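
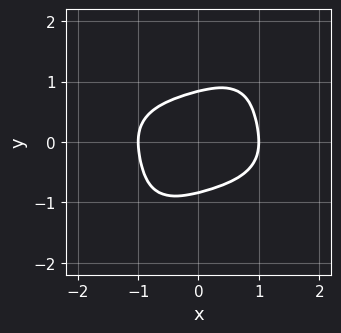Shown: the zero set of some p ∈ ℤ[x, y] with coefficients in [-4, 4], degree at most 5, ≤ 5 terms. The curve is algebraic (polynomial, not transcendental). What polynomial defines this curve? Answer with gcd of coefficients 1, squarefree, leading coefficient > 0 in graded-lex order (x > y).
x^4 + 2*x^2*y^2 - 2*x*y^3 + 2*y^4 - 1

First, the degree is 4 — no degree-3 curve has this shape.
Next, checking where it meets the axes: among the integer gridlines, it crosses the x-axis at x ∈ {-1, 1}.
Finally, putting this together gives p.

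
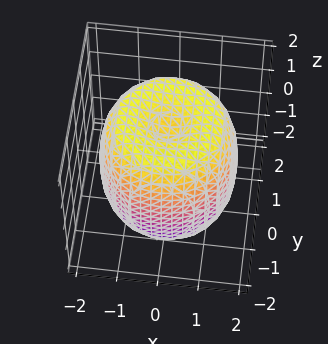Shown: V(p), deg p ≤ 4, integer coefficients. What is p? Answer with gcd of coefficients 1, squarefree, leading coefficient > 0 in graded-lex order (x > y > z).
x^4 + 2*x^2*y^2 + y^4 - 2*x^2 - 2*y^2 + z^2 - 2

1. deg p = 4. A generic line meets the surface in up to 4 points.
2. Symmetries: rotational symmetry about the z-axis ⇒ p depends on x, y only through x² + y².
3. From the axis intercepts and sections: a circular section at z = -1 has radius between 1 and 2.
4. Fitting integer coefficients to these (and the overall shape) gives p.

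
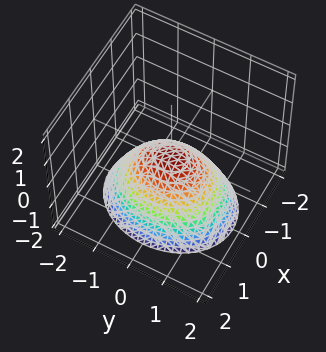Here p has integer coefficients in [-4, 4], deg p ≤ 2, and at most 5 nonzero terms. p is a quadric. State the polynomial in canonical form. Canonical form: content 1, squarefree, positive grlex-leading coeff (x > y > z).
3*x^2 + 2*y^2 + 3*z

1. Degree: a single bowl opening along one axis; a quadric, so deg p = 2.
2. Symmetries: the x ↦ −x reflection is a symmetry, so x appears only in even powers; it's symmetric under y → −y, forcing even powers of y.
3. Reading off the gridlines: one z-axis crossing is at z = 0; it meets the y-axis at y = 0 (among the integer gridlines); one x-axis crossing is at x = 0.
4. Assembling these constraints gives the stated polynomial.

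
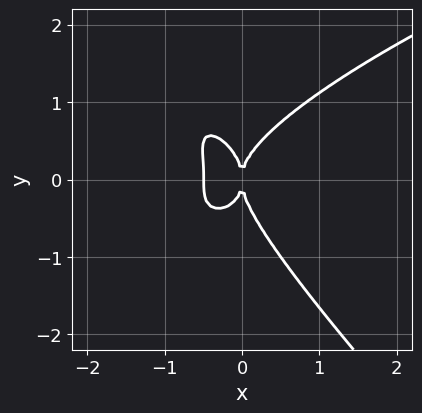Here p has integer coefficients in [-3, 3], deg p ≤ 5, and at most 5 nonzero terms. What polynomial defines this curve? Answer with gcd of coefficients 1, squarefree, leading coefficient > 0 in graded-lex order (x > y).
x*y^3 + y^4 - 2*x^3 - x^2

First, the degree is 4 — a generic line meets the curve in up to 4 points.
Then, reading off the gridlines: one x-axis crossing is at x = 0; one y-axis crossing is at y = 0.
Finally, together with the visible shape, these determine p as stated.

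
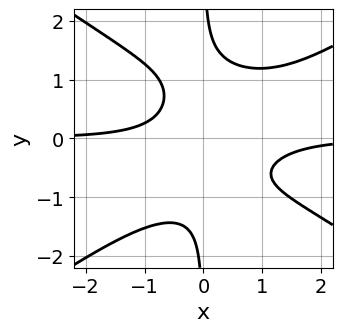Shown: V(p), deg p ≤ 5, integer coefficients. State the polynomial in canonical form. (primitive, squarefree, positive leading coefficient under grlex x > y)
x^3*y - 2*x*y^3 - x^2*y + 2*x*y + 1

Degree: the shape is more complex than any degree-3 curve, so deg p = 4.
Against the integer gridlines: no y-intercept at any integer in the box; it misses every integer gridline on the x-axis.
Putting this together gives p.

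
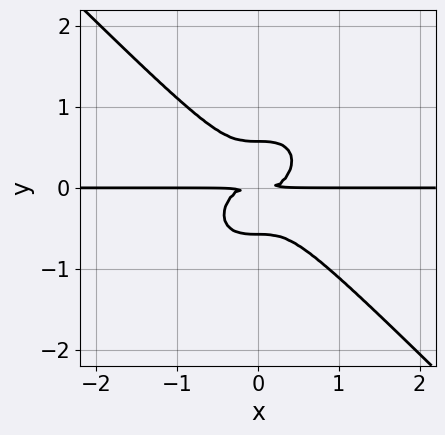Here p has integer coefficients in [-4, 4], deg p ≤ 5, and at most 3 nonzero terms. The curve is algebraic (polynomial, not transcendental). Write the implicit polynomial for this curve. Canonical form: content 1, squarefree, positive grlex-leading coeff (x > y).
3*x^3*y + 3*y^4 - y^2

(a) The degree is 4 — a generic line meets the curve in up to 4 points.
(b) Observable constraints: the visible x-axis segment lies entirely on the curve.
(c) Matching integer coefficients to the picture gives p.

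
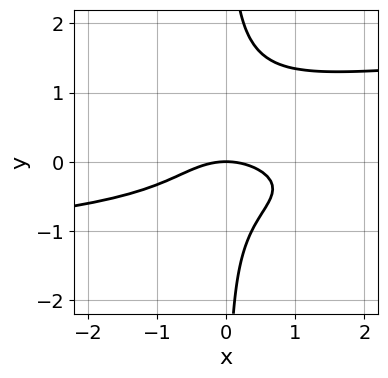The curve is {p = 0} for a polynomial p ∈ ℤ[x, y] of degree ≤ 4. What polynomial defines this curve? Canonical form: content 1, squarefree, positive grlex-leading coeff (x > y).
3*x*y^3 - 2*x*y^2 - x^2 - 2*y

deg p = 4.
Against the integer gridlines: it crosses the y-axis at the gridline y = 0; it crosses the x-axis at the gridline x = 0.
Matching integer coefficients to the picture gives p.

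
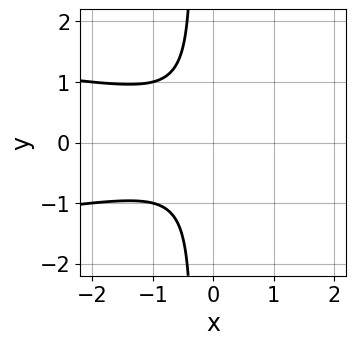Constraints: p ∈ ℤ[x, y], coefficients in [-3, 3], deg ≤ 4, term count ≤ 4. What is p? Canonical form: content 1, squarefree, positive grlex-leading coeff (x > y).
deg p = 3. A generic line meets the curve in up to 3 points.
Symmetries: mirror symmetry y ↦ −y ⇒ only even powers of y.
Checking where it meets the axes: it misses every integer gridline on the y-axis; it misses every integer gridline on the x-axis.
The integer polynomial consistent with all of this is the stated p.

3*x*y^2 + x^2 + y^2 + 1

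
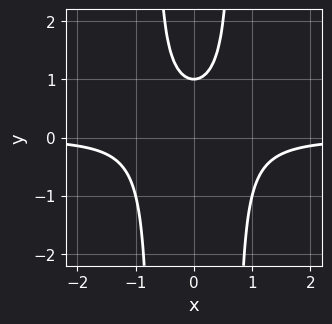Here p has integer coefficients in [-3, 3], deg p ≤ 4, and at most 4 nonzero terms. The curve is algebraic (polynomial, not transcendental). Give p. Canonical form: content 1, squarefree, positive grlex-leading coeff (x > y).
First, the degree is 3 — no degree-2 curve has this shape.
Next, symmetries: it's symmetric under x → −x, forcing even powers of x.
Then, observable constraints: the curve avoids every integer x-axis point in the box; it crosses the y-axis at the gridline y = 1.
Finally, solving for integer coefficients yields p as stated.

2*x^2*y - y + 1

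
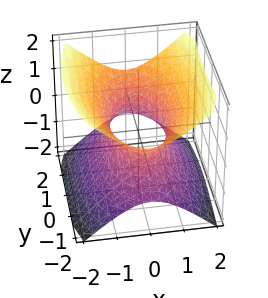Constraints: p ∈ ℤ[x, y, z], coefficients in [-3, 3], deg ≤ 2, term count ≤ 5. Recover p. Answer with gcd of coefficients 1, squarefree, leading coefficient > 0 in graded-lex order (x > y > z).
3*x^2 + y^2 - 3*z^2 - 2

First, degree: an hourglass — one-sheet hyperboloid; a quadric, so deg p = 2.
Then, symmetries: mirror symmetry y ↦ −y ⇒ only even powers of y; the z ↦ −z reflection is a symmetry, so z appears only in even powers; it's symmetric under x → −x, forcing even powers of x.
Next, reading off the gridlines: the surface avoids every integer z-axis point in the box.
Finally, together with the visible shape, these determine p as stated.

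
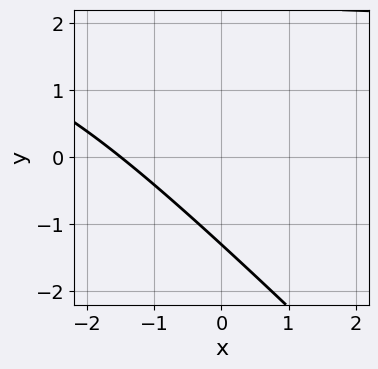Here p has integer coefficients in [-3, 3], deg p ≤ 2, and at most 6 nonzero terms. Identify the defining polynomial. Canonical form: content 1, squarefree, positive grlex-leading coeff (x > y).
x*y + y^2 - 2*x - y - 3

1. The degree is 2 — a generic line meets the curve in up to 2 points.
2. The integer polynomial consistent with all of this is the stated p.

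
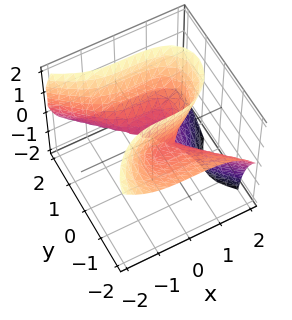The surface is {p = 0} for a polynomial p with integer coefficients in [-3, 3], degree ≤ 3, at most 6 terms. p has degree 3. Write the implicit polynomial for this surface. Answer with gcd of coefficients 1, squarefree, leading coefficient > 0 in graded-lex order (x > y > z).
1. The degree is 3 — a generic line meets the surface in up to 3 points.
2. Against the integer gridlines: it crosses the z-axis at the gridline z = 0; it crosses the y-axis at the gridline y = 0.
3. Fitting integer coefficients to these (and the overall shape) gives p.

2*x^3 + 2*y^3 + 3*y^2*z - 2*y*z^2 - 2*z^2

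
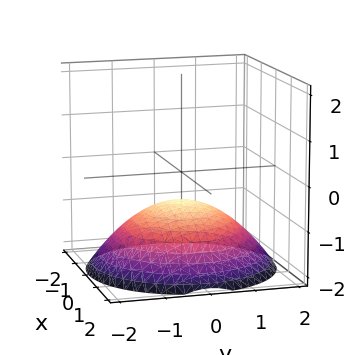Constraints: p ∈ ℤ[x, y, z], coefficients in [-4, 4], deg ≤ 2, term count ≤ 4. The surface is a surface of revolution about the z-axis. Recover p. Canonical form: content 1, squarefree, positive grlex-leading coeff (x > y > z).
1. Degree: no degree-1 surface has this shape, so deg p = 2.
2. Symmetries: rotational symmetry about the z-axis ⇒ p depends on x, y only through x² + y².
3. From the axis intercepts and sections: a circular section at z = -1 has radius exactly 1; no y-intercept at any integer in the box; it misses every integer gridline on the x-axis.
4. The integer polynomial consistent with all of this is the stated p.

x^2 + y^2 + 3*z + 2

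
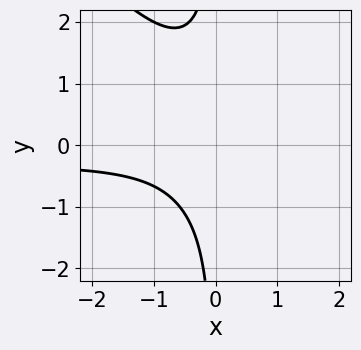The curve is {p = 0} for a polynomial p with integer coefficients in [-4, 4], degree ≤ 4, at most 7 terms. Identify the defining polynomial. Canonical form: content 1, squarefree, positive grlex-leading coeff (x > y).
3*x^2*y + 3*x*y^2 + x^2 - x*y + 3

First, deg p = 3. No degree-2 curve has this shape.
Then, reading off the gridlines: it misses every integer gridline on the x-axis; it misses every integer gridline on the y-axis.
Finally, solving for integer coefficients yields p as stated.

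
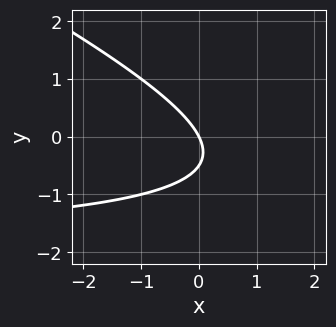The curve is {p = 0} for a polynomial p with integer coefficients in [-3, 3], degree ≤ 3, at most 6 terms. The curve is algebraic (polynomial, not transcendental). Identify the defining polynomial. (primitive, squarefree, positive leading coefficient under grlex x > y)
x*y + 2*y^2 + 2*x + y

1. The degree is 2 — no degree-1 curve has this shape.
2. Against the integer gridlines: it crosses the x-axis at the gridline x = 0; it crosses the y-axis at the gridline y = 0.
3. Solving for integer coefficients yields p as stated.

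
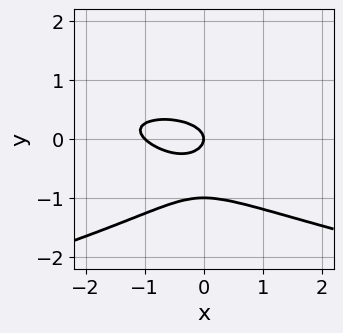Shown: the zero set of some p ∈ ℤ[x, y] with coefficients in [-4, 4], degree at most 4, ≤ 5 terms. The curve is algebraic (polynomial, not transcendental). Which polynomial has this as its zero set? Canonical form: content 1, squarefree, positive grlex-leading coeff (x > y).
deg p = 3.
Reading off the gridlines: among the integer gridlines, it crosses the y-axis at y ∈ {-1, 0}; the x-axis gridline crossings are at x ∈ {-1, 0}.
Together with the visible shape, these determine p as stated.

3*y^3 + x^2 + x*y + 3*y^2 + x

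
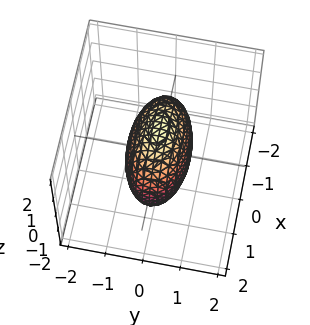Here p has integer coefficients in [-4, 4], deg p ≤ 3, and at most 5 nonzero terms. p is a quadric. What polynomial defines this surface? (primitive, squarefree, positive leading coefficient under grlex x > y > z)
x^2 + 3*y^2 + z^2 - 2

The degree is 2 — a closed, bounded, convex surface; a quadric.
Symmetries: mirror symmetry y ↦ −y ⇒ only even powers of y; mirror symmetry z ↦ −z ⇒ only even powers of z; mirror symmetry x ↦ −x ⇒ only even powers of x.
Solving for integer coefficients yields p as stated.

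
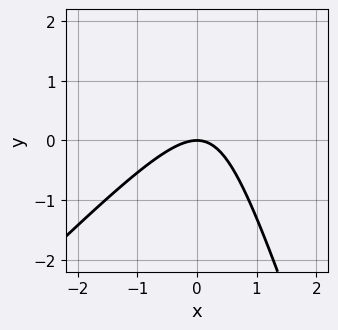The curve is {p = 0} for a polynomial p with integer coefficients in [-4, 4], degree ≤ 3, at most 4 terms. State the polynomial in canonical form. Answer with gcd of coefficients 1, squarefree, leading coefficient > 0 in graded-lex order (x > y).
3*x^2 - 2*x*y - y^2 + 3*y

deg p = 2. No degree-1 curve has this shape.
Reading off the gridlines: it crosses the y-axis at the gridline y = 0; it crosses the x-axis at the gridline x = 0.
Assembling these constraints gives the stated polynomial.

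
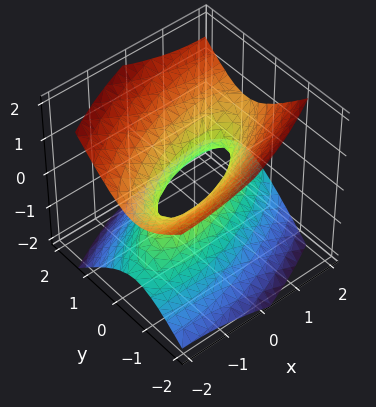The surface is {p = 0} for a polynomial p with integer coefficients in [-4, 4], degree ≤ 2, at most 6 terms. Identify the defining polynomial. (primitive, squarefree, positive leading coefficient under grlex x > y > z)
First, deg p = 2. A generic line meets the surface in up to 2 points.
Next, against the integer gridlines: the surface avoids every integer z-axis point in the box; among the integer gridlines, it crosses the x-axis at x ∈ {-1, 1}.
Finally, the integer polynomial consistent with all of this is the stated p.

x^2 - 2*x*y + 3*y^2 - 3*z^2 - 1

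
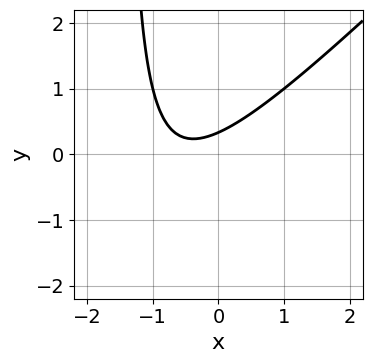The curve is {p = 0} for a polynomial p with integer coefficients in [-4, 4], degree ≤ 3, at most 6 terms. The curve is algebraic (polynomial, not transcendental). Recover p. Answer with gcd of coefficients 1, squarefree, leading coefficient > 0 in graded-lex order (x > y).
1. The degree is 2 — no degree-1 curve has this shape.
2. Observable constraints: it misses every integer gridline on the x-axis.
3. The integer polynomial consistent with all of this is the stated p.

2*x^2 - 2*x*y + 2*x - 3*y + 1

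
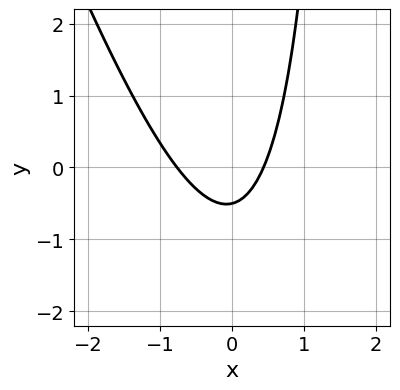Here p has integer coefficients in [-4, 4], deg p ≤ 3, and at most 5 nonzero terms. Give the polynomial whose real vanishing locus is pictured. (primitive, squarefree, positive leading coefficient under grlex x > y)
The degree is 2 — no degree-1 curve has this shape.
The integer polynomial consistent with all of this is the stated p.

3*x^2 + x*y + x - 2*y - 1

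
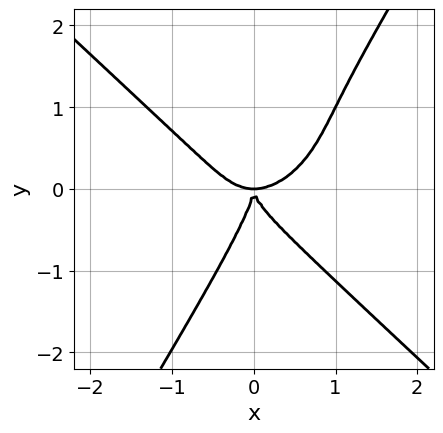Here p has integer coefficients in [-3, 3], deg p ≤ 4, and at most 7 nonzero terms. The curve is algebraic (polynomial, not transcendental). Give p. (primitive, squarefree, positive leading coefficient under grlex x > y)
3*x^4 - x^3*y + 3*x*y^3 - 2*y^4 - 3*x^2*y

(a) The degree is 4 — no degree-3 curve has this shape.
(b) Reading off the gridlines: one x-axis crossing is at x = 0; it crosses the y-axis at the gridline y = 0.
(c) Fitting integer coefficients to these (and the overall shape) gives p.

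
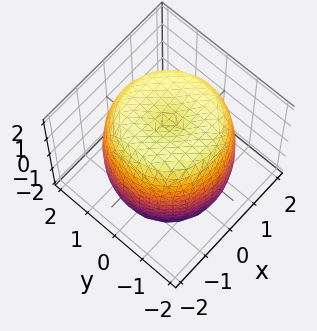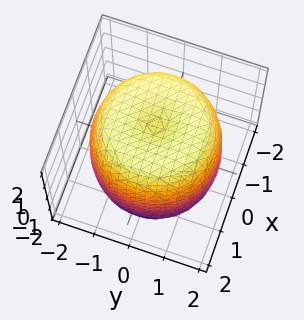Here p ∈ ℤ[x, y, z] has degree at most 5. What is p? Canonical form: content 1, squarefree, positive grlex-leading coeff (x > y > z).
First, degree: the shape is more complex than any degree-3 surface, so deg p = 4.
Then, symmetry: the surface is invariant under rotation about z: p = q(x² + y², z).
Then, observable constraints: a circular section at z = -1 has radius between 1 and 2.
Finally, the integer polynomial consistent with all of this is the stated p.

x^4 + 2*x^2*y^2 + y^4 - 2*x^2 - 2*y^2 + z^2 - 3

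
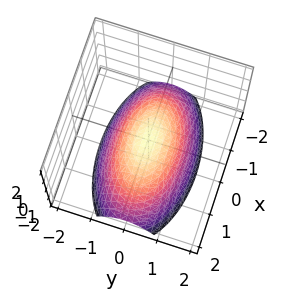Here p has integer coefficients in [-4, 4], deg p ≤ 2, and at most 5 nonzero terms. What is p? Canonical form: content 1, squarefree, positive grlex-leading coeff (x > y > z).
The degree is 2 — a single bowl opening along one axis; a quadric.
Symmetries: the y ↦ −y reflection is a symmetry, so y appears only in even powers; it's symmetric under x → −x, forcing even powers of x.
From the axis intercepts and sections: it crosses the x-axis at the gridline x = 0; one y-axis crossing is at y = 0.
Matching integer coefficients to the picture gives p.

x^2 + 3*y^2 + 3*z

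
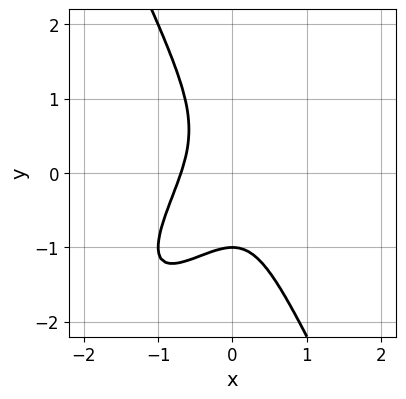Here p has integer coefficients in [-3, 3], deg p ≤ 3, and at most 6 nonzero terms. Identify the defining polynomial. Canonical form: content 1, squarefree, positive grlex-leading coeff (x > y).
1. deg p = 3. The shape is more complex than any degree-2 curve.
2. Observable constraints: it meets the y-axis at y = -1 (among the integer gridlines).
3. Matching integer coefficients to the picture gives p.

3*x^3 - 3*x^2*y + y^3 + 1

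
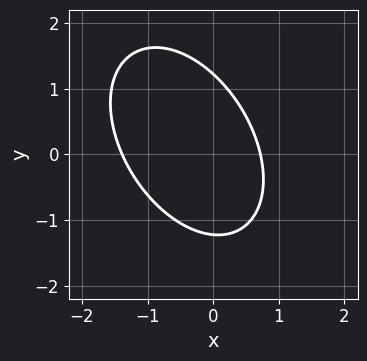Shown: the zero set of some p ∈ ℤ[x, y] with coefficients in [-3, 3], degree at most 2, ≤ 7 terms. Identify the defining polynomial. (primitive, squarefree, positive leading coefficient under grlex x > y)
3*x^2 + 2*x*y + 2*y^2 + 2*x - 3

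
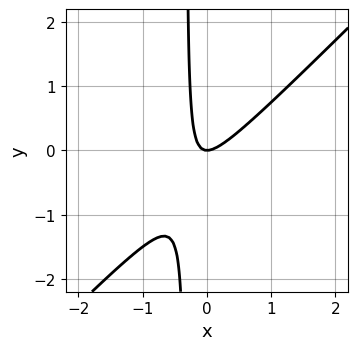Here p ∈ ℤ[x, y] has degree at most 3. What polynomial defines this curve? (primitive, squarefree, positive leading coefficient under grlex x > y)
3*x^2 - 3*x*y - y

First, the degree is 2 — no degree-1 curve has this shape.
Then, against the integer gridlines: one y-axis crossing is at y = 0; it meets the x-axis at x = 0 (among the integer gridlines).
Finally, solving for integer coefficients yields p as stated.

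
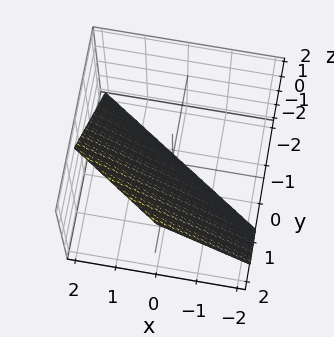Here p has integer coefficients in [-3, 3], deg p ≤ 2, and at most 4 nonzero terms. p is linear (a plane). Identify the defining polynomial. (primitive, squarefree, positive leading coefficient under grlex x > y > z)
First, deg p = 1.
Then, reading off the gridlines: it meets the z-axis at z = -1 (among the integer gridlines); one x-axis crossing is at x = 1.
Finally, the integer polynomial consistent with all of this is the stated p.

2*x + 3*y - 2*z - 2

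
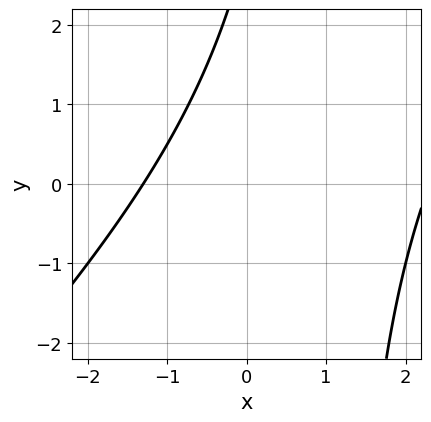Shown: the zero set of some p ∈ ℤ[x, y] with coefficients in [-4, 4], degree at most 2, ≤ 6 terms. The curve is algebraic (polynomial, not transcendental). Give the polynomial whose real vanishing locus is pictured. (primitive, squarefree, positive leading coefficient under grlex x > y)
x^2 - x*y - x + y - 3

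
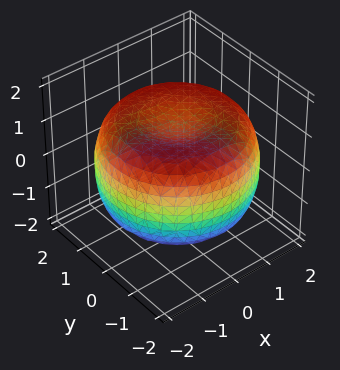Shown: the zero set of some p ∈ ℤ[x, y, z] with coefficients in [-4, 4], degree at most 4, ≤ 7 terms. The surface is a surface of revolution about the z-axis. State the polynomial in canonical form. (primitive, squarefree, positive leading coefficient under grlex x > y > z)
x^4 + 2*x^2*y^2 + y^4 - 3*x^2 - 3*y^2 + 3*z^2 - 3

The degree is 4 — a generic line meets the surface in up to 4 points.
By symmetry, the z-axis is an axis of rotation, so x and y enter only as x² + y².
From the axis intercepts and sections: a circular section at z = 0 has radius between 1 and 2; the z-axis gridline crossings are at z ∈ {-1, 1}.
Solving for integer coefficients yields p as stated.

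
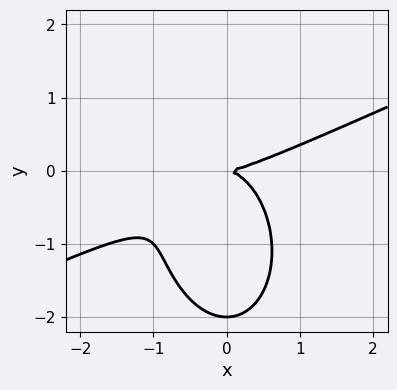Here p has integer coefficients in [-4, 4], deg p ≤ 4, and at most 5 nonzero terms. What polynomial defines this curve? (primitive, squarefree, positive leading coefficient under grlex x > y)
x^3 - 2*x^2*y - y^3 - 2*y^2

1. Degree: the shape is more complex than any degree-2 curve, so deg p = 3.
2. Against the integer gridlines: the y-axis gridline crossings are at y ∈ {-2, 0}; one x-axis crossing is at x = 0.
3. Together with the visible shape, these determine p as stated.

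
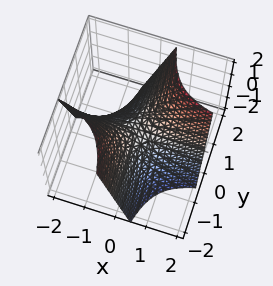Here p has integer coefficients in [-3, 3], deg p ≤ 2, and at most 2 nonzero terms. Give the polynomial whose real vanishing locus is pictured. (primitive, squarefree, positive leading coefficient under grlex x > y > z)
2*x*y - z

1. The degree is 2 — no degree-1 surface has this shape.
2. From the axis intercepts and sections: every point of the x-axis in the box is on the surface; the visible y-axis segment lies entirely on the surface; one z-axis crossing is at z = 0.
3. Fitting integer coefficients to these (and the overall shape) gives p.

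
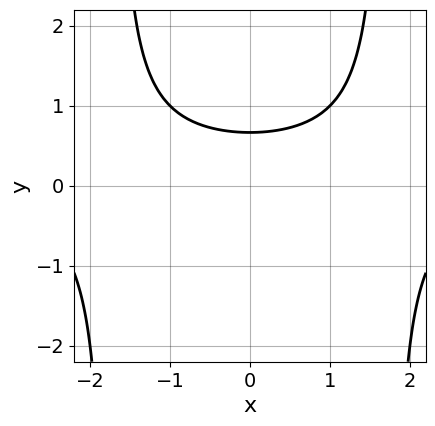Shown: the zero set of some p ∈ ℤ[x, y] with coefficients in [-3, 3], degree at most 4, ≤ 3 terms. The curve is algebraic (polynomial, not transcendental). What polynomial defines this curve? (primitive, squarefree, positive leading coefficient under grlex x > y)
The degree is 3 — a generic line meets the curve in up to 3 points.
Symmetries: the x ↦ −x reflection is a symmetry, so x appears only in even powers.
From the visible intercepts: no x-intercept at any integer in the box.
Together with the visible shape, these determine p as stated.

x^2*y - 3*y + 2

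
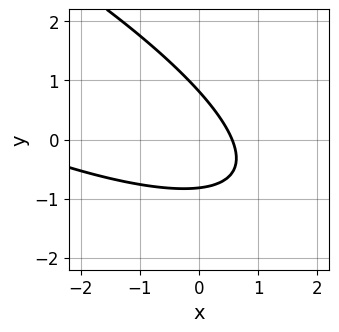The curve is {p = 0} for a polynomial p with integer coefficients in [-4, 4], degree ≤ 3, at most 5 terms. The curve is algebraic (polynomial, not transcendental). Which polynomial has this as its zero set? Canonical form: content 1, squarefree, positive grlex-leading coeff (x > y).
(a) The degree is 2 — no degree-1 curve has this shape.
(b) The integer polynomial consistent with all of this is the stated p.

x^2 + 3*x*y + 3*y^2 + 3*x - 2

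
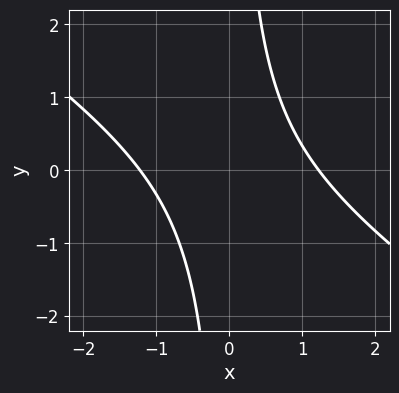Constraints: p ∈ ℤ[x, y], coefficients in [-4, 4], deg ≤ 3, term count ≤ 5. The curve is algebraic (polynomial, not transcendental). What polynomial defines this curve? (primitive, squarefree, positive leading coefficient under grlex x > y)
2*x^2 + 3*x*y - 3

First, the degree is 2 — a generic line meets the curve in up to 2 points.
Then, from the axis intercepts and sections: no y-intercept at any integer in the box.
Finally, solving for integer coefficients yields p as stated.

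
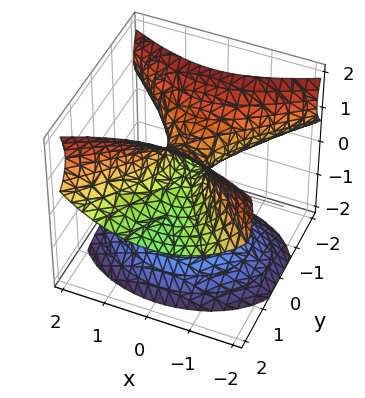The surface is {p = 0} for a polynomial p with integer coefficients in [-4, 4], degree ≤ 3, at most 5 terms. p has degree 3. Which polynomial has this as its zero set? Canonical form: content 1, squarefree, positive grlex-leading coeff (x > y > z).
3*y^2*z - 2*z^3 - 3*x^2 + y^2 + 2*z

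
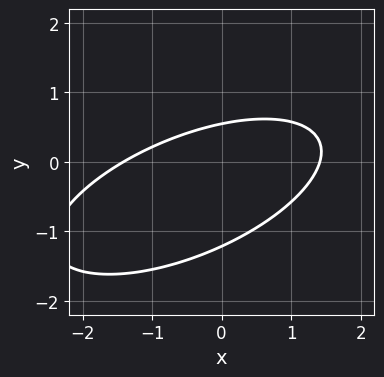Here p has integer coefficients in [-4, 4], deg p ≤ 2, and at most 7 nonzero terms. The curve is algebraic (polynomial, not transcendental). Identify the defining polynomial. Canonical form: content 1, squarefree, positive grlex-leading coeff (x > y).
x^2 - 2*x*y + 3*y^2 + 2*y - 2

deg p = 2.
Putting this together gives p.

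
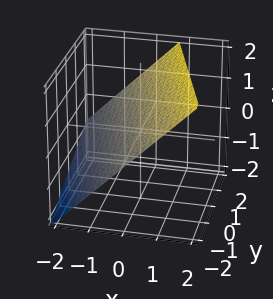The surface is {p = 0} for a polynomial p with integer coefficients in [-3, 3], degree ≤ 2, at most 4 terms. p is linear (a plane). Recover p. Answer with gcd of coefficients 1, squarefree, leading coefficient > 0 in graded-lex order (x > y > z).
(a) Degree: every cross-section is a straight line — this is a plane, so deg p = 1.
(b) Observable constraints: it meets the y-axis at y = -2 (among the integer gridlines).
(c) Putting this together gives p.

3*x + y - 3*z + 2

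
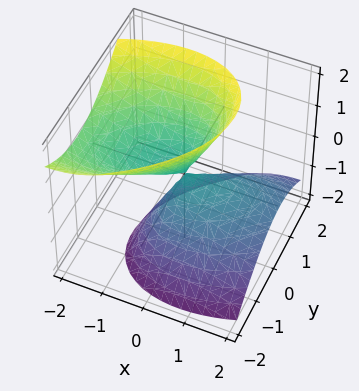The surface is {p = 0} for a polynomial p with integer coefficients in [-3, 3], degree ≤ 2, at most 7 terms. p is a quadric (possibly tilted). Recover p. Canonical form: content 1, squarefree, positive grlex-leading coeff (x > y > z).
First, there are 2 components. They look like related sheets of one shape, so recover p as a whole.
Then, deg p = 2. The shape is more complex than any degree-1 surface.
Next, reading off the gridlines: it meets the z-axis at z = 0 (among the integer gridlines); it meets the y-axis at y = 0 (among the integer gridlines).
Finally, fitting integer coefficients to these (and the overall shape) gives p.

2*x^2 - 2*x*y + 3*x*z + 3*y^2 - 2*z^2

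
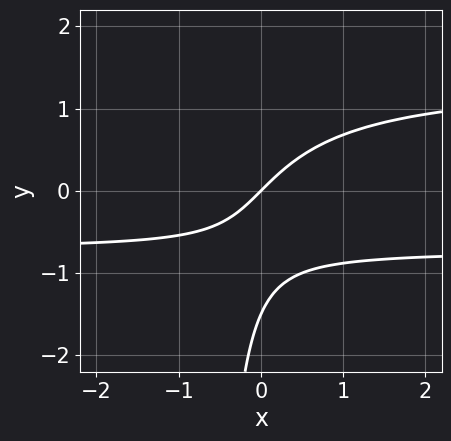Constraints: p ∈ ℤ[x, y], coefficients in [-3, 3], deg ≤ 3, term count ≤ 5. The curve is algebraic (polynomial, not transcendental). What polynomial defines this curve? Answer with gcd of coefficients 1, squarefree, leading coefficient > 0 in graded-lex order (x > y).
3*x*y^2 - 2*x*y + 2*y^2 - 3*x + 3*y

1. The degree is 3 — no degree-2 curve has this shape.
2. Observable constraints: one x-axis crossing is at x = 0; it meets the y-axis at y = 0 (among the integer gridlines).
3. Solving for integer coefficients yields p as stated.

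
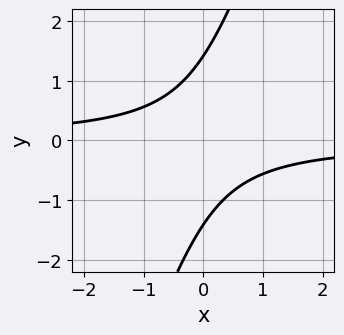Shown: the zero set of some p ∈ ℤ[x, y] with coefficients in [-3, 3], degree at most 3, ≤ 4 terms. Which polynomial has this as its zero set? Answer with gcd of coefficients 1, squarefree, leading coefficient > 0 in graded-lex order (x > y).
3*x*y - y^2 + 2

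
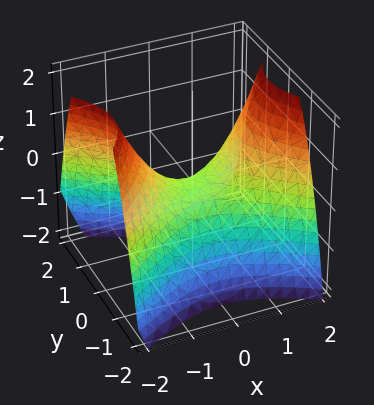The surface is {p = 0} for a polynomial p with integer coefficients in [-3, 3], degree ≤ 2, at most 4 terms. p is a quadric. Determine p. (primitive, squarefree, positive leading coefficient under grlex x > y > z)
First, degree: a hyperbolic paraboloid; a quadric, so deg p = 2.
Then, symmetries: it's symmetric under y → −y, forcing even powers of y; mirror symmetry x ↦ −x ⇒ only even powers of x.
Then, checking where it meets the axes: it crosses the z-axis at the gridline z = 0; one y-axis crossing is at y = 0; one x-axis crossing is at x = 0.
Finally, these observations pin down the coefficients.

2*x^2 - 3*y^2 - 3*z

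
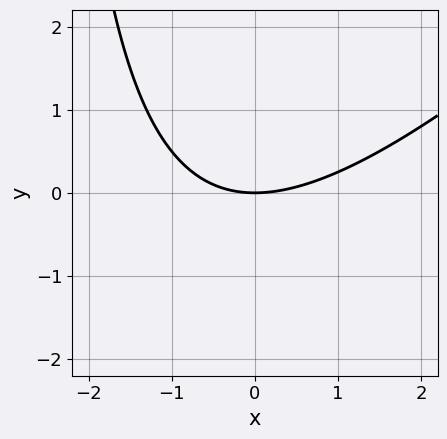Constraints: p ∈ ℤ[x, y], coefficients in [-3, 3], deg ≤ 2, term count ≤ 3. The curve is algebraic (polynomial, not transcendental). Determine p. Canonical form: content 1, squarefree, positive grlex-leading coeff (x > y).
Degree: no degree-1 curve has this shape, so deg p = 2.
Observable constraints: it meets the y-axis at y = 0 (among the integer gridlines); one x-axis crossing is at x = 0.
These observations pin down the coefficients.

x^2 - x*y - 3*y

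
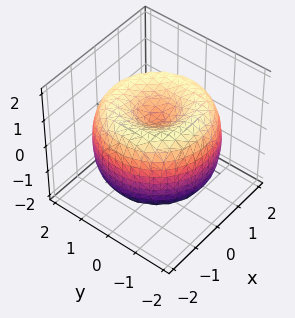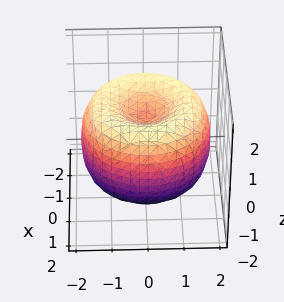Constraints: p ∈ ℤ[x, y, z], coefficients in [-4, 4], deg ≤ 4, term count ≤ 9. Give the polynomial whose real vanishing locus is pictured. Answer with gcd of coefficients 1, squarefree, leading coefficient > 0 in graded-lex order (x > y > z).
x^4 + 2*x^2*y^2 + y^4 - 3*x^2 - 3*y^2 + 2*z^2 - 1

deg p = 4. The shape is more complex than any degree-3 surface.
Symmetries: every cross-section ⟂ z is a circle, so x, y appear only via x² + y².
Observable constraints: a circular section at z = 1 has radius between 0 and 1.
Matching integer coefficients to the picture gives p.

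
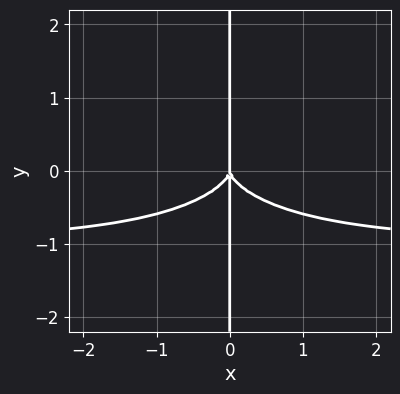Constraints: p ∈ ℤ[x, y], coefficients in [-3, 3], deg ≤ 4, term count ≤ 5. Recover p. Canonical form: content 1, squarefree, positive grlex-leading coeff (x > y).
First, degree: a generic line meets the curve in up to 4 points, so deg p = 4.
Next, observable constraints: one x-axis crossing is at x = 0; every point of the y-axis in the box is on the curve.
Finally, the integer polynomial consistent with all of this is the stated p.

x^3*y + 2*x*y^3 + x^3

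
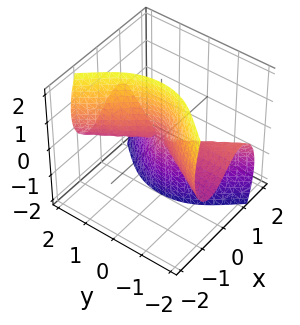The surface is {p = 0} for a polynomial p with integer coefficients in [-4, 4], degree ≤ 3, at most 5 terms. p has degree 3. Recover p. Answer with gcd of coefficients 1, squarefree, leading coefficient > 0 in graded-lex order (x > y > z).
1. Degree: no degree-2 surface has this shape, so deg p = 3.
2. Reading off the gridlines: the visible z-axis segment lies entirely on the surface; it crosses the x-axis at the gridline x = 0; the visible y-axis segment lies entirely on the surface.
3. Matching integer coefficients to the picture gives p.

3*x^3 - x*y^2 + 2*x*z^2 + y^2*z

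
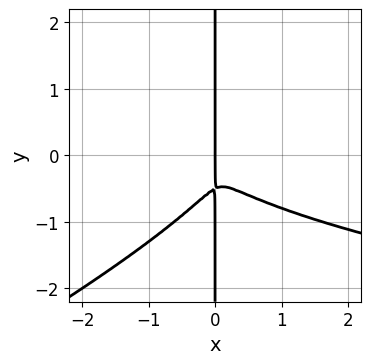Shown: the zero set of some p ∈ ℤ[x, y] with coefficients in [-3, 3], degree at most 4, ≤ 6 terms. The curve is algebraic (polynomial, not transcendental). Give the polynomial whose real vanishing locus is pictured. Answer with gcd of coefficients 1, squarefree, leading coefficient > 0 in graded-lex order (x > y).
First, degree: the shape is more complex than any degree-3 curve, so deg p = 4.
Then, from the axis intercepts and sections: every point of the y-axis in the box is on the curve; it meets the x-axis at x = 0 (among the integer gridlines).
Finally, the integer polynomial consistent with all of this is the stated p.

x^2*y^2 - 2*x*y^3 - x^3 - x*y^2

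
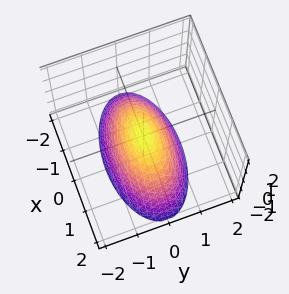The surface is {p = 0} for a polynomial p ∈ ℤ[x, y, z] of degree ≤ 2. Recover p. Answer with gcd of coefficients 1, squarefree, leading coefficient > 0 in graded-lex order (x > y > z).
x^2 + 3*y^2 + 2*z

First, deg p = 2. A single bowl opening along one axis; a quadric.
Then, symmetries: it's symmetric under x → −x, forcing even powers of x; it's symmetric under y → −y, forcing even powers of y.
Next, observable constraints: it meets the x-axis at x = 0 (among the integer gridlines); one y-axis crossing is at y = 0; it meets the z-axis at z = 0 (among the integer gridlines).
Finally, matching integer coefficients to the picture gives p.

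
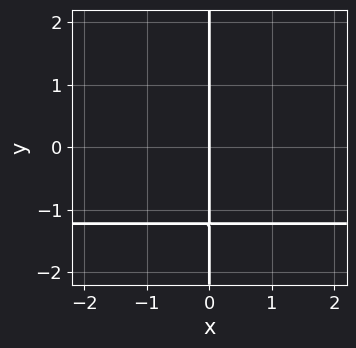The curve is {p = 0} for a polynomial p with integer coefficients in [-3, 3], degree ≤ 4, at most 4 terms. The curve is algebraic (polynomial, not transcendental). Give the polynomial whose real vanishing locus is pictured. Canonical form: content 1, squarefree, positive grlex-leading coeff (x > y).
3*x*y^3 + 3*x*y^2 + x

(a) The degree is 4 — the shape is more complex than any degree-3 curve.
(b) Against the integer gridlines: every point of the y-axis in the box is on the curve; it meets the x-axis at x = 0 (among the integer gridlines).
(c) Fitting integer coefficients to these (and the overall shape) gives p.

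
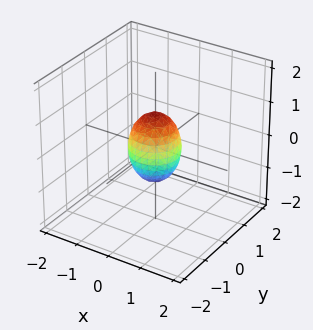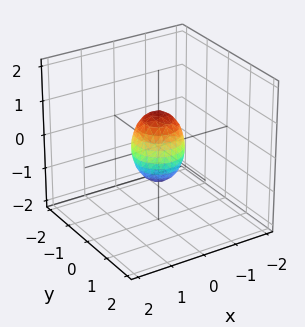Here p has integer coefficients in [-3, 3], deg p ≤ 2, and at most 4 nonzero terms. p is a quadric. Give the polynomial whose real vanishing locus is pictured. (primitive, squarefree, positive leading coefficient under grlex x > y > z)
First, degree: a closed, bounded, convex surface; a quadric, so deg p = 2.
Then, symmetries: the z ↦ −z reflection is a symmetry, so z appears only in even powers; every cross-section ⟂ z is a circle, so x, y appear only via x² + y².
Then, from the axis intercepts and sections: a circular section at z = 0 has radius between 0 and 1; the z-axis gridline crossings are at z ∈ {-1, 1}.
Finally, fitting integer coefficients to these (and the overall shape) gives p.

2*x^2 + 2*y^2 + z^2 - 1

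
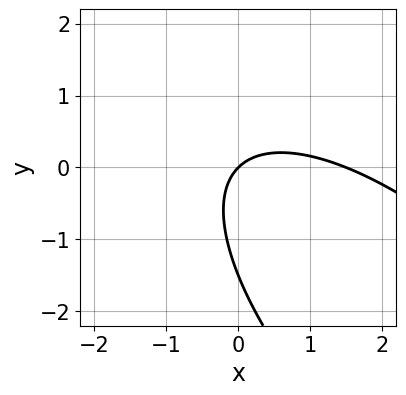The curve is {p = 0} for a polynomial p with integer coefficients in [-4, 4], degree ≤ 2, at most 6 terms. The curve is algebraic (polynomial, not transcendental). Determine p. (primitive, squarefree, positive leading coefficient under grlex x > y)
2*x^2 + 3*x*y + 2*y^2 - 3*x + 3*y

1. Degree: no degree-1 curve has this shape, so deg p = 2.
2. Observable constraints: one y-axis crossing is at y = 0; one x-axis crossing is at x = 0.
3. Assembling these constraints gives the stated polynomial.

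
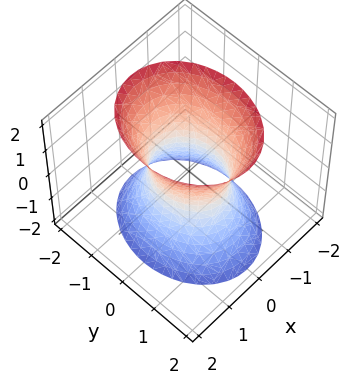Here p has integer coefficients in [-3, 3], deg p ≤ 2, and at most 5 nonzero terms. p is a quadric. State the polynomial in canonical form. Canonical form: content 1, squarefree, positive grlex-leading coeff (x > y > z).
3*x^2 + 2*y^2 - z^2 - 2

First, deg p = 2. An hourglass — one-sheet hyperboloid; a quadric.
Then, symmetries: the y ↦ −y reflection is a symmetry, so y appears only in even powers; mirror symmetry z ↦ −z ⇒ only even powers of z; it's symmetric under x → −x, forcing even powers of x.
Next, from the axis intercepts and sections: among the integer gridlines, it crosses the y-axis at y ∈ {-1, 1}; it misses every integer gridline on the z-axis.
Finally, together with the visible shape, these determine p as stated.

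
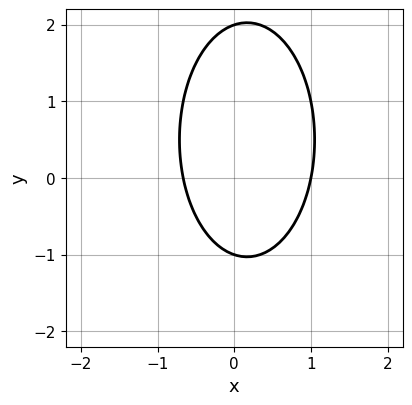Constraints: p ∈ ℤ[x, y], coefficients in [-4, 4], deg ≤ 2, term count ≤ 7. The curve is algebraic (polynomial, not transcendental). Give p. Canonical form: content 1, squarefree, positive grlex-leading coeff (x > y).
3*x^2 + y^2 - x - y - 2

First, the degree is 2 — no degree-1 curve has this shape.
Next, against the integer gridlines: it crosses the x-axis at the gridline x = 1; among the integer gridlines, it crosses the y-axis at y ∈ {-1, 2}.
Finally, together with the visible shape, these determine p as stated.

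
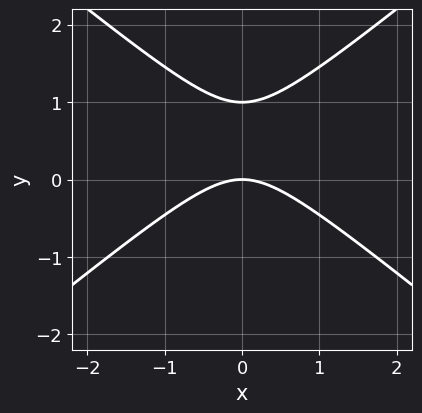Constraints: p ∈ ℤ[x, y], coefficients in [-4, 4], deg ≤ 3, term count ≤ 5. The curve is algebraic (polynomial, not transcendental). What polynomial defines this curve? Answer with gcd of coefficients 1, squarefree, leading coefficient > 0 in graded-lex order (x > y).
1. deg p = 2.
2. Symmetries: mirror symmetry x ↦ −x ⇒ only even powers of x.
3. Checking where it meets the axes: among the integer gridlines, it crosses the y-axis at y ∈ {0, 1}; it crosses the x-axis at the gridline x = 0.
4. Matching integer coefficients to the picture gives p.

2*x^2 - 3*y^2 + 3*y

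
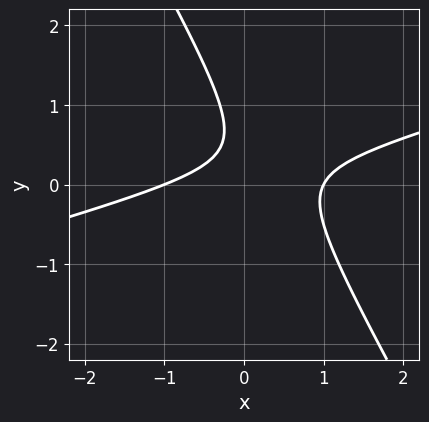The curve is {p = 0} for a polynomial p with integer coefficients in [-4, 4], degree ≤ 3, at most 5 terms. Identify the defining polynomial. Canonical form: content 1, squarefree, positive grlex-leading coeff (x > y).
x^2 - 3*x*y - 2*y^2 + 2*y - 1

The degree is 2 — no degree-1 curve has this shape.
Reading off the gridlines: among the integer gridlines, it crosses the x-axis at x ∈ {-1, 1}; it misses every integer gridline on the y-axis.
Fitting integer coefficients to these (and the overall shape) gives p.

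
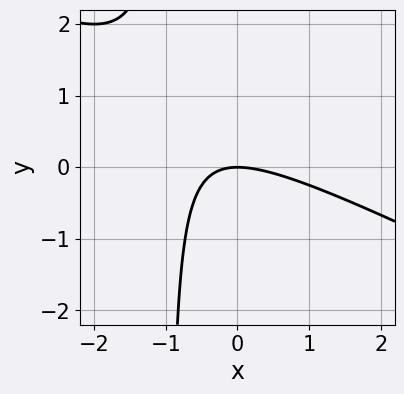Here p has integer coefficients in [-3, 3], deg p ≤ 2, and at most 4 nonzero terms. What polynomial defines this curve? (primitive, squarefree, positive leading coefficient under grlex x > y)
x^2 + 2*x*y + 2*y

First, degree: no degree-1 curve has this shape, so deg p = 2.
Then, observable constraints: it crosses the y-axis at the gridline y = 0; it crosses the x-axis at the gridline x = 0.
Finally, assembling these constraints gives the stated polynomial.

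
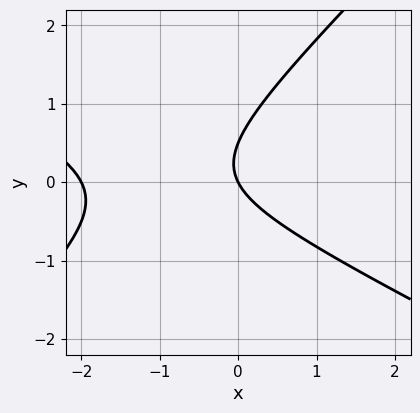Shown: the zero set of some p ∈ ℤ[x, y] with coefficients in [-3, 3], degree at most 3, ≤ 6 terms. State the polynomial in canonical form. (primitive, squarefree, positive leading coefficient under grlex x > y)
First, deg p = 2.
Then, observable constraints: the x-axis gridline crossings are at x ∈ {-2, 0}; one y-axis crossing is at y = 0.
Finally, putting this together gives p.

x^2 + x*y - 2*y^2 + 2*x + y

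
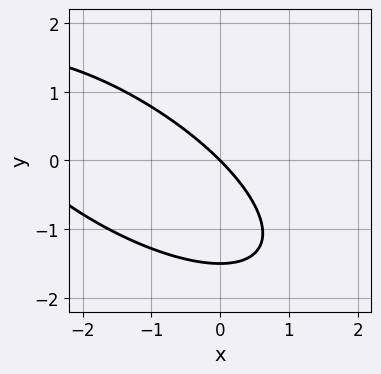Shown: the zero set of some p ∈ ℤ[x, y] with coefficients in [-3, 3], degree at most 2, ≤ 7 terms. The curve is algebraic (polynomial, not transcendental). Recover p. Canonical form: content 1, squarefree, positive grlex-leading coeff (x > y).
x^2 + 2*x*y + 2*y^2 + 3*x + 3*y

First, the degree is 2 — a generic line meets the curve in up to 2 points.
Then, reading off the gridlines: it crosses the x-axis at the gridline x = 0; it crosses the y-axis at the gridline y = 0.
Finally, the integer polynomial consistent with all of this is the stated p.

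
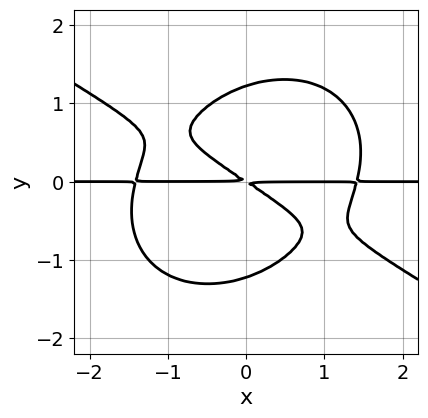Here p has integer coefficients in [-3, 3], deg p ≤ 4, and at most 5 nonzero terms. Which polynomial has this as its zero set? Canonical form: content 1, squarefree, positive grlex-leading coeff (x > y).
x^3*y + x^2*y^2 + 2*y^4 - 2*x*y - 3*y^2

1. deg p = 4.
2. Checking where it meets the axes: the visible x-axis segment lies entirely on the curve.
3. Putting this together gives p.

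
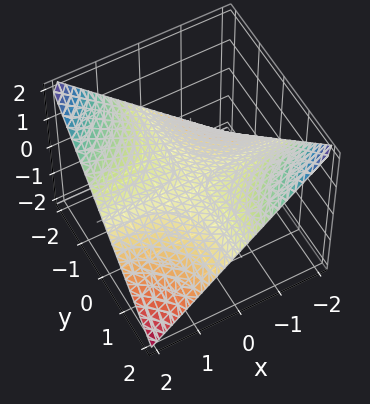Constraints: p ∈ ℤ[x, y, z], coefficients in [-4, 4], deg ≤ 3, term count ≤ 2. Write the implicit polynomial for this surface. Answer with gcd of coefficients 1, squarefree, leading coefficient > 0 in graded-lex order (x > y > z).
The degree is 2 — a saddle surface; a quadric.
Against the integer gridlines: one z-axis crossing is at z = 0; every point of the x-axis in the box is on the surface.
Assembling these constraints gives the stated polynomial. Check: (0, -1, 0) on the y-axis lies on the surface, and p(0, -1, 0) = 0. ✓

x*y + 2*z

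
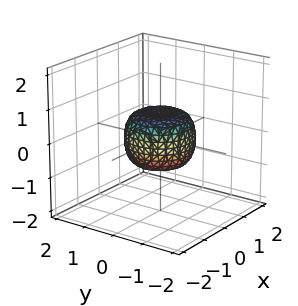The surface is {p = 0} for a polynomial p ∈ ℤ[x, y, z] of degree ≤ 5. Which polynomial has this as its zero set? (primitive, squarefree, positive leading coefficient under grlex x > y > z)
First, deg p = 4.
Then, symmetries: the z-axis is an axis of rotation, so x and y enter only as x² + y².
Next, from the axis intercepts and sections: the y-axis gridline crossings are at y ∈ {-1, 1}; among the integer gridlines, it crosses the x-axis at x ∈ {-1, 1}; a circular section at z = 0 has radius exactly 1.
Finally, the integer polynomial consistent with all of this is the stated p.

2*x^4 + 4*x^2*y^2 + 2*y^4 - x^2 - y^2 + 2*z^2 - 1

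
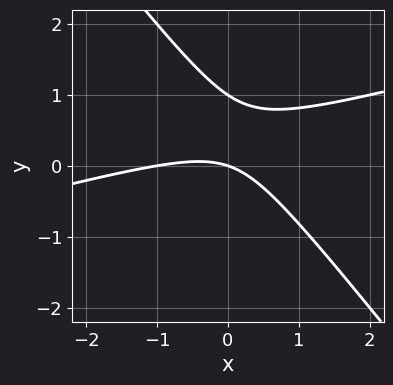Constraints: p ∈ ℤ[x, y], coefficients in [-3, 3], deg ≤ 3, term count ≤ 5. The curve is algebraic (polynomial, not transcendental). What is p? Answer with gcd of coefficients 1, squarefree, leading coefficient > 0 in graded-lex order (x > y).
x^2 - 3*x*y - 3*y^2 + x + 3*y

First, the degree is 2 — a generic line meets the curve in up to 2 points.
Next, observable constraints: among the integer gridlines, it crosses the y-axis at y ∈ {0, 1}; among the integer gridlines, it crosses the x-axis at x ∈ {-1, 0}.
Finally, solving for integer coefficients yields p as stated.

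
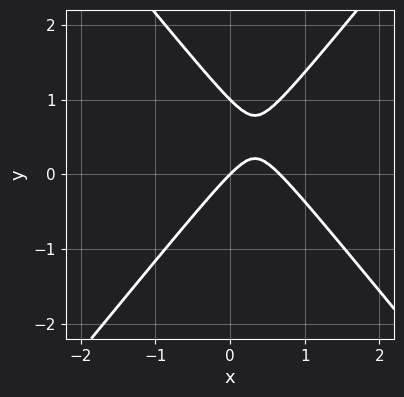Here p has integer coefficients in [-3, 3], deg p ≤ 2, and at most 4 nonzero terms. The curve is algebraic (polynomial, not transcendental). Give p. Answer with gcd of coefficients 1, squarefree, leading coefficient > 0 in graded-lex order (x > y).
1. deg p = 2. A generic line meets the curve in up to 2 points.
2. Against the integer gridlines: it meets the x-axis at x = 0 (among the integer gridlines); the y-axis gridline crossings are at y ∈ {0, 1}.
3. Assembling these constraints gives the stated polynomial.

3*x^2 - 2*y^2 - 2*x + 2*y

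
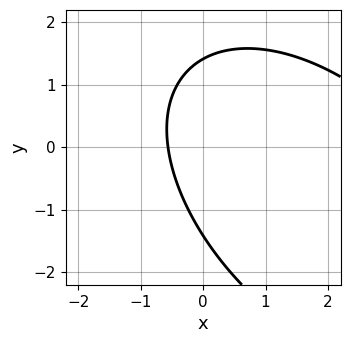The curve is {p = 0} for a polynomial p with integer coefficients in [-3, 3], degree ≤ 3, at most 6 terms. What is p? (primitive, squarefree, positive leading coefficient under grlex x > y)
1. deg p = 2. The shape is more complex than any degree-1 curve.
2. Putting this together gives p.

x^2 + x*y + y^2 - 3*x - 2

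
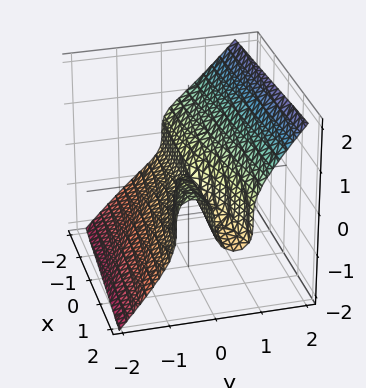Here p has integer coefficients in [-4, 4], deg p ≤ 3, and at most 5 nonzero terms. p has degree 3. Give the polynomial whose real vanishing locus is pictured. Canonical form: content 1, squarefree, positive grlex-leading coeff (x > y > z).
3*y^3 - 2*z^3 - x*y

First, degree: the shape is more complex than any degree-2 surface, so deg p = 3.
Next, reading off the gridlines: every point of the x-axis in the box is on the surface; one y-axis crossing is at y = 0.
Finally, putting this together gives p.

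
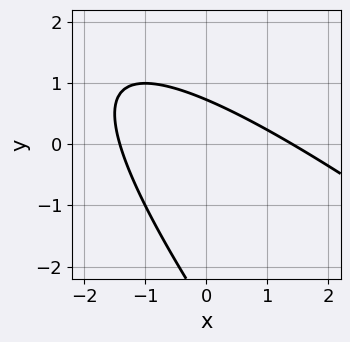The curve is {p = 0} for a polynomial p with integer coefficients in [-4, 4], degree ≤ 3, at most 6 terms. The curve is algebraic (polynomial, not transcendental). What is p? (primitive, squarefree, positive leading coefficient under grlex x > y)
x^2 + 2*x*y + y^2 + 2*y - 2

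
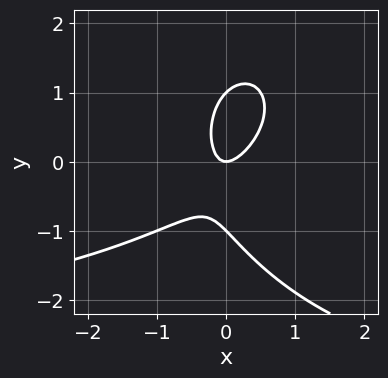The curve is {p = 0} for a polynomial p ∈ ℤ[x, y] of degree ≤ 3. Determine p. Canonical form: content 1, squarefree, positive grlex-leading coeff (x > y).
x^2*y + y^3 + 3*x^2 - 2*x*y - y

deg p = 3. No degree-2 curve has this shape.
Reading off the gridlines: among the integer gridlines, it crosses the y-axis at y ∈ {-1, 0, 1}; it crosses the x-axis at the gridline x = 0.
Putting this together gives p.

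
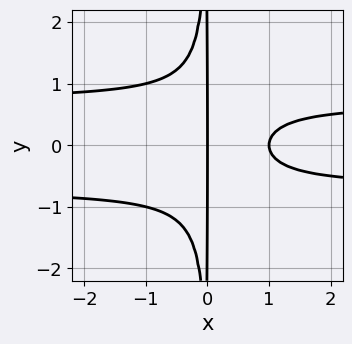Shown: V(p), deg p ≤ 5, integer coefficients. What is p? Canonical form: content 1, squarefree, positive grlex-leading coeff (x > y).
2*x^2*y^2 - x^2 + x

1. Degree: the shape is more complex than any degree-3 curve, so deg p = 4.
2. Symmetries: the y ↦ −y reflection is a symmetry, so y appears only in even powers.
3. Against the integer gridlines: the visible y-axis segment lies entirely on the curve; among the integer gridlines, it crosses the x-axis at x ∈ {0, 1}.
4. The integer polynomial consistent with all of this is the stated p.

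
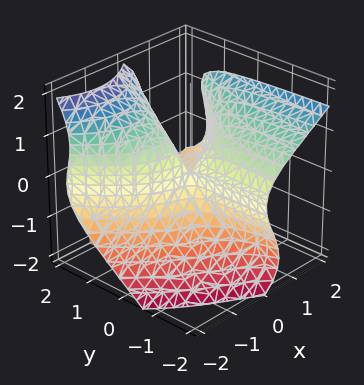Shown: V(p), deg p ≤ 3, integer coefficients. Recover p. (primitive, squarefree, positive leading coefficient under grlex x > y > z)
First, deg p = 3. No degree-2 surface has this shape.
Then, from the axis intercepts and sections: one z-axis crossing is at z = 0; one x-axis crossing is at x = 0; the visible y-axis segment lies entirely on the surface.
Finally, together with the visible shape, these determine p as stated.

x^3 + 2*y*z^2 - 2*z^3 - 3*x*y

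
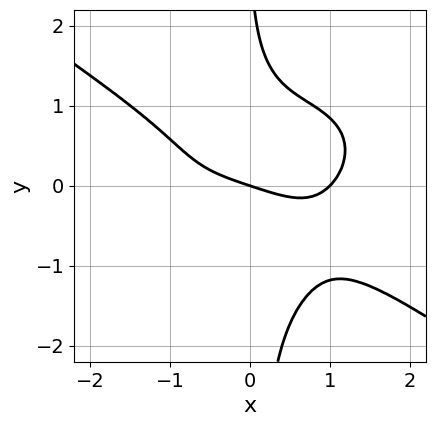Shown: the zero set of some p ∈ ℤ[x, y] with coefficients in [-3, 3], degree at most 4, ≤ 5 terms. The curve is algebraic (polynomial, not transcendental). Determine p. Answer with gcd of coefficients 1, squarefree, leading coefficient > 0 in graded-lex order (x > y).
First, deg p = 4. The shape is more complex than any degree-3 curve.
Then, observable constraints: among the integer gridlines, it crosses the x-axis at x ∈ {0, 1}; one y-axis crossing is at y = 0.
Finally, these observations pin down the coefficients.

x^4 + 3*x*y^3 + y^2 - x - 3*y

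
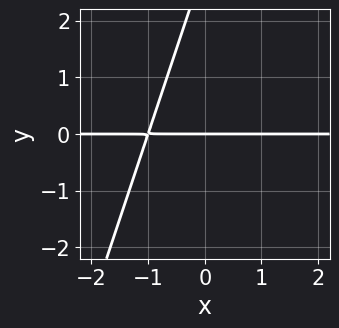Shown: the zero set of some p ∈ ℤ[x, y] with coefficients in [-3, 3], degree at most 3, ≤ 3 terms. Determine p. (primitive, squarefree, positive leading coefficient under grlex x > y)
3*x*y - y^2 + 3*y

1. Degree: a generic line meets the curve in up to 2 points, so deg p = 2.
2. Observable constraints: it meets the y-axis at y = 0 (among the integer gridlines); every point of the x-axis in the box is on the curve.
3. Solving for integer coefficients yields p as stated.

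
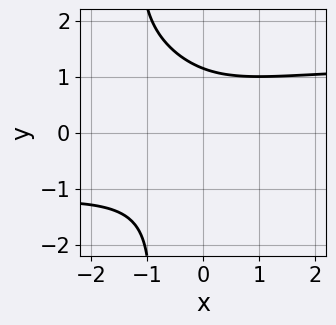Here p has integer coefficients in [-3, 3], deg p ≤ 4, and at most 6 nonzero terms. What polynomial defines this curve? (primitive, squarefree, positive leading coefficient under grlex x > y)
(a) Degree: no degree-3 curve has this shape, so deg p = 4.
(b) Reading off the gridlines: no x-intercept at any integer in the box.
(c) Solving for integer coefficients yields p as stated.

x^2*y^2 + 2*x*y^3 + 2*y^3 - 2*x^2 - 3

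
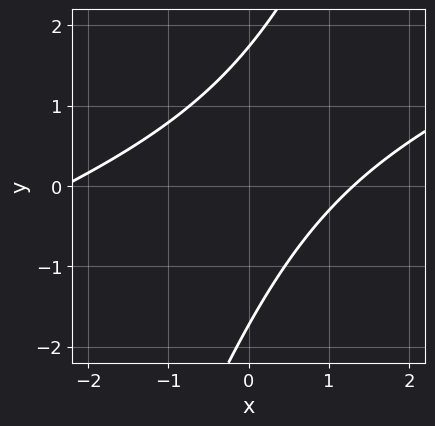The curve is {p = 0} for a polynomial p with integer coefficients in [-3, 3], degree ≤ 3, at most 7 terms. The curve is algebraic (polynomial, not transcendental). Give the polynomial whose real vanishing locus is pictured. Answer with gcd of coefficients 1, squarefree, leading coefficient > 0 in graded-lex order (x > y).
First, deg p = 2. The shape is more complex than any degree-1 curve.
Finally, the integer polynomial consistent with all of this is the stated p.

x^2 - 3*x*y + y^2 + x - 3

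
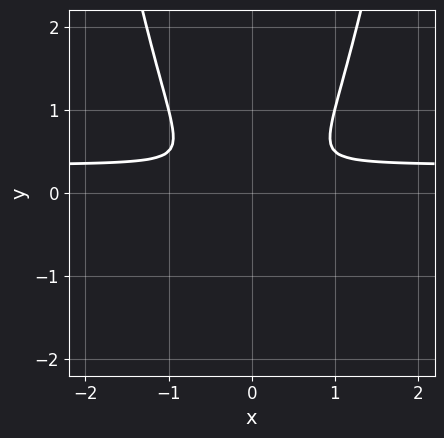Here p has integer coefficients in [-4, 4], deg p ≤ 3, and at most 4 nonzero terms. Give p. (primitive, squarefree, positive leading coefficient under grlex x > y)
3*x^2*y - x^2 - 2*y^2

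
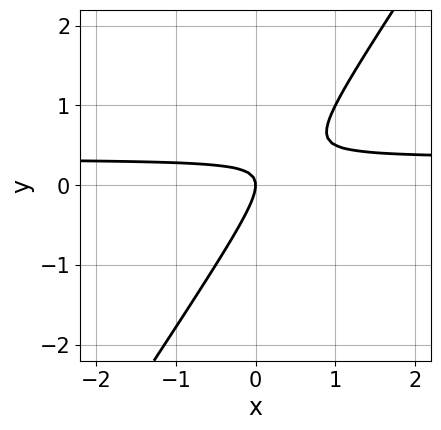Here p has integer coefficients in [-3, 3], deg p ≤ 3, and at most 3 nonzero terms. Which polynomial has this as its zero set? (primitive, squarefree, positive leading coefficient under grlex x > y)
1. deg p = 2.
2. Observable constraints: it meets the x-axis at x = 0 (among the integer gridlines); it crosses the y-axis at the gridline y = 0.
3. Putting this together gives p.

3*x*y - 2*y^2 - x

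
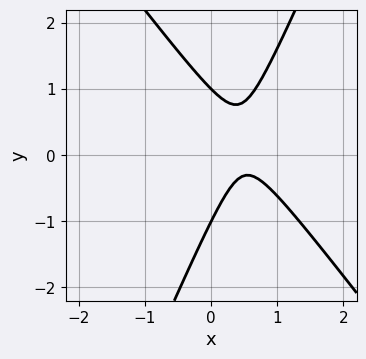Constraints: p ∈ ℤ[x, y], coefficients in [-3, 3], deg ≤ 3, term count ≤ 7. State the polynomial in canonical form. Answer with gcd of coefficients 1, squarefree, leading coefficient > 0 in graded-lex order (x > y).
3*x^2 + x*y - y^2 - 3*x + 1

deg p = 2.
Observable constraints: the y-axis gridline crossings are at y ∈ {-1, 1}; no x-intercept at any integer in the box.
Putting this together gives p.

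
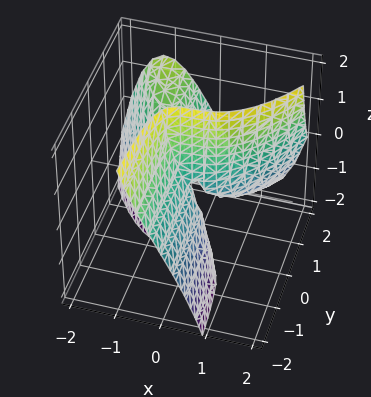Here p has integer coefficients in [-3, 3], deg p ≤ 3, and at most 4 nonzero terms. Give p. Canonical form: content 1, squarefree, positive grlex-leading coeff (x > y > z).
x^3 - 2*x*y - y*z

First, the degree is 3 — no degree-2 surface has this shape.
Then, reading off the gridlines: every point of the z-axis in the box is on the surface; it meets the x-axis at x = 0 (among the integer gridlines); every point of the y-axis in the box is on the surface.
Finally, solving for integer coefficients yields p as stated.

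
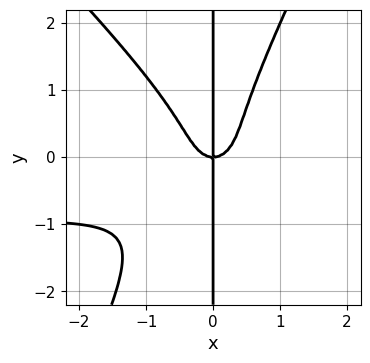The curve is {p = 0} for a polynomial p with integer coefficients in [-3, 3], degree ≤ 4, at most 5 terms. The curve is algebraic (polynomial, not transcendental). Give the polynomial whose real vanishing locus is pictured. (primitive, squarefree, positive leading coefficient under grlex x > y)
2*x^3*y + x^2*y^2 - x*y^3 + 2*x^3 - x*y

1. Degree: no degree-3 curve has this shape, so deg p = 4.
2. Observable constraints: it meets the x-axis at x = 0 (among the integer gridlines); the visible y-axis segment lies entirely on the curve.
3. Putting this together gives p.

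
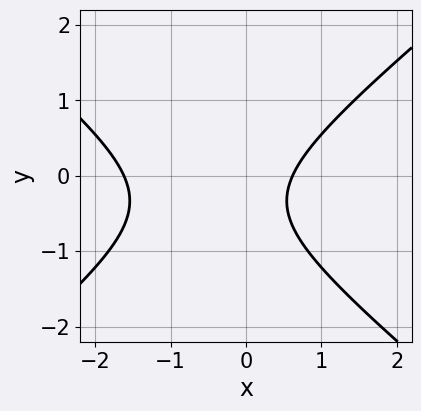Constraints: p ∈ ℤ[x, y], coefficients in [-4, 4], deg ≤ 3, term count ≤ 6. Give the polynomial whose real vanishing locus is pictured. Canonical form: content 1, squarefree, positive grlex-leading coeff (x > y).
2*x^2 - 3*y^2 + 2*x - 2*y - 2

1. deg p = 2.
2. Against the integer gridlines: the curve avoids every integer y-axis point in the box.
3. These observations pin down the coefficients.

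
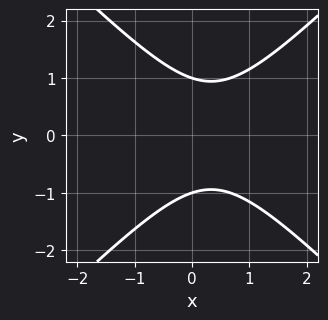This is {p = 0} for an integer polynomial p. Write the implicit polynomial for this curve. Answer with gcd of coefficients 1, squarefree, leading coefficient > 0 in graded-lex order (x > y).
1. Degree: a generic line meets the curve in up to 2 points, so deg p = 2.
2. Symmetries: it's symmetric under y → −y, forcing even powers of y.
3. Checking where it meets the axes: no x-intercept at any integer in the box; the y-axis gridline crossings are at y ∈ {-1, 1}.
4. The integer polynomial consistent with all of this is the stated p.

3*x^2 - 3*y^2 - 2*x + 3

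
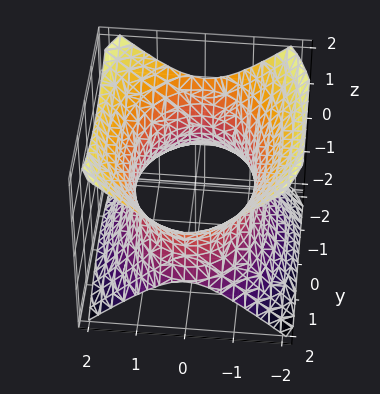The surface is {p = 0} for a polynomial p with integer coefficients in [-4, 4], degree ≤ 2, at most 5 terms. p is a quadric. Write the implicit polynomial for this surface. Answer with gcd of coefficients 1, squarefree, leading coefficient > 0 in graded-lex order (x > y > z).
2*x^2 + y^2 - 2*z^2 - 3

Degree: one connected sheet with a waist; a quadric, so deg p = 2.
Symmetries: the x ↦ −x reflection is a symmetry, so x appears only in even powers; mirror symmetry z ↦ −z ⇒ only even powers of z; the y ↦ −y reflection is a symmetry, so y appears only in even powers.
From the axis intercepts and sections: the surface avoids every integer z-axis point in the box.
Matching integer coefficients to the picture gives p.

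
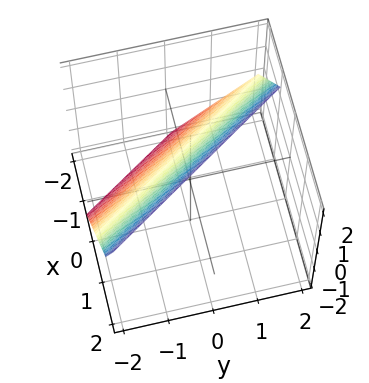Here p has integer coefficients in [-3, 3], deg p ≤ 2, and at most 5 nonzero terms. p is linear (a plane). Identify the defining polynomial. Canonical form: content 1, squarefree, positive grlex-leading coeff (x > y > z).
3*x + 2*y - 2*z + 2

First, deg p = 1. The surface is flat (a plane).
Next, from the visible intercepts: it crosses the z-axis at the gridline z = 1; one y-axis crossing is at y = -1.
Finally, putting this together gives p.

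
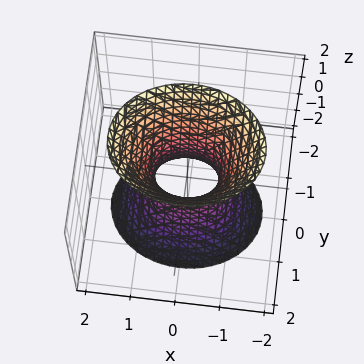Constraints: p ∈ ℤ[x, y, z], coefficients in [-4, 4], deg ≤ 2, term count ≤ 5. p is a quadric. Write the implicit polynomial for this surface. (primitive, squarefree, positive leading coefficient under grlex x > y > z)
2*x^2 + 3*y^2 - z^2 - 1

1. deg p = 2.
2. Symmetries: the y ↦ −y reflection is a symmetry, so y appears only in even powers; it's symmetric under z → −z, forcing even powers of z; it's symmetric under x → −x, forcing even powers of x.
3. Checking where it meets the axes: it misses every integer gridline on the z-axis.
4. The integer polynomial consistent with all of this is the stated p.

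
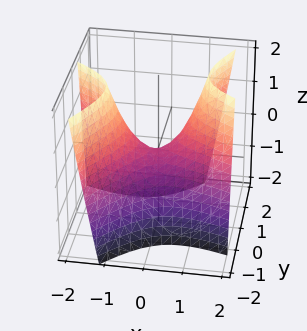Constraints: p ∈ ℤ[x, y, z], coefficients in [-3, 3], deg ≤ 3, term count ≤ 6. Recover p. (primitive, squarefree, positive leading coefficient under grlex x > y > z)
First, the degree is 2 — a generic line meets the surface in up to 2 points.
Then, against the integer gridlines: one x-axis crossing is at x = 0; it crosses the z-axis at the gridline z = 0.
Finally, putting this together gives p.

2*x^2 + 3*x*y - 3*y^2 - 2*z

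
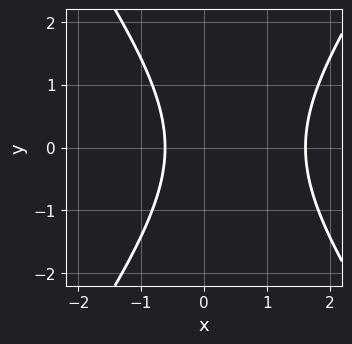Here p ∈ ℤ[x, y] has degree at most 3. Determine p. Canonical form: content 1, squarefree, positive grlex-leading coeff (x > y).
Degree: no degree-1 curve has this shape, so deg p = 2.
Symmetries: mirror symmetry y ↦ −y ⇒ only even powers of y.
Observable constraints: no y-intercept at any integer in the box.
These observations pin down the coefficients.

2*x^2 - y^2 - 2*x - 2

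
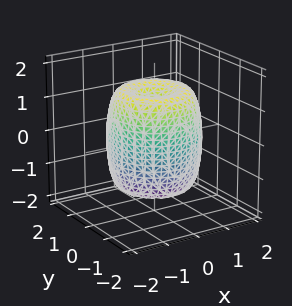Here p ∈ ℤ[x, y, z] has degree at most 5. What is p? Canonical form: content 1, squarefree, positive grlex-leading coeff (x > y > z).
2*x^4 + 4*x^2*y^2 + 2*y^4 - 3*x^2 - 3*y^2 + z^2 - 1

1. Degree: a generic line meets the surface in up to 4 points, so deg p = 4.
2. Symmetries: every cross-section ⟂ z is a circle, so x, y appear only via x² + y².
3. From the axis intercepts and sections: the z-axis gridline crossings are at z ∈ {-1, 1}; a circular section at z = -1 has radius between 1 and 2.
4. Putting this together gives p.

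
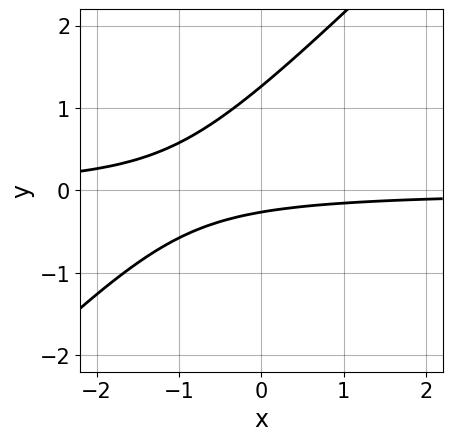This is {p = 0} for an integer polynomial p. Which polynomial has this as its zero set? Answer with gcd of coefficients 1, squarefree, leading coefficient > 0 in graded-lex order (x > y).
3*x*y - 3*y^2 + 3*y + 1

deg p = 2. No degree-1 curve has this shape.
From the visible intercepts: the curve avoids every integer x-axis point in the box.
These observations pin down the coefficients.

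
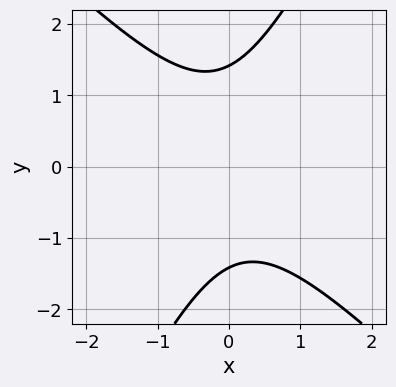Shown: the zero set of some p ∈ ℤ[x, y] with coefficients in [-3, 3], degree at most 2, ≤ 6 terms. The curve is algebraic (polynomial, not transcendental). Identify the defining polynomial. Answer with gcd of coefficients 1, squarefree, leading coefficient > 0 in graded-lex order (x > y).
2*x^2 + x*y - y^2 + 2

1. deg p = 2. The shape is more complex than any degree-1 curve.
2. Reading off the gridlines: it misses every integer gridline on the x-axis.
3. Solving for integer coefficients yields p as stated.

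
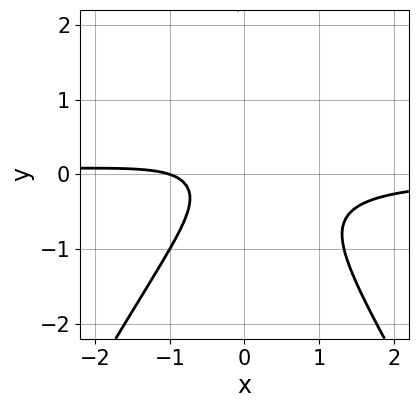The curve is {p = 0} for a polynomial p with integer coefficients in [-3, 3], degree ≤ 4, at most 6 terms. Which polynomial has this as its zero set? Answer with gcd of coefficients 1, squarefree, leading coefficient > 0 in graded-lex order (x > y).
3*x^2*y - y^3 + 2*y^2 + x + 1

1. The degree is 3 — no degree-2 curve has this shape.
2. Observable constraints: it meets the x-axis at x = -1 (among the integer gridlines); the curve avoids every integer y-axis point in the box.
3. Fitting integer coefficients to these (and the overall shape) gives p.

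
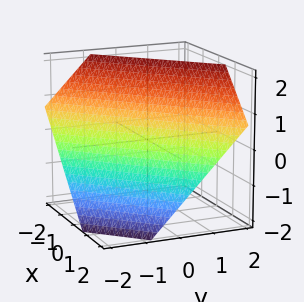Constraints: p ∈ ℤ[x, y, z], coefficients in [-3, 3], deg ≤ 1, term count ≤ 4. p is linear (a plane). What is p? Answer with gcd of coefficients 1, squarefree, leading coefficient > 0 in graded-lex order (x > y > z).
3*x - 3*y + 3*z - 2

The degree is 1 — every cross-section is a straight line — this is a plane.
Solving for integer coefficients yields p as stated.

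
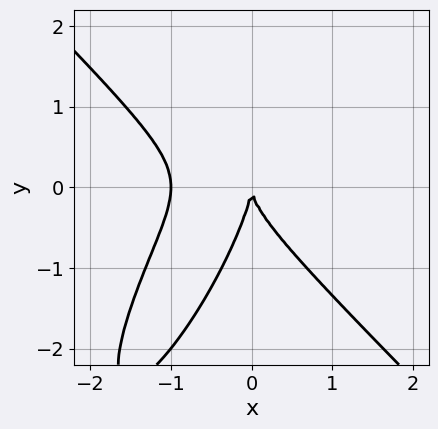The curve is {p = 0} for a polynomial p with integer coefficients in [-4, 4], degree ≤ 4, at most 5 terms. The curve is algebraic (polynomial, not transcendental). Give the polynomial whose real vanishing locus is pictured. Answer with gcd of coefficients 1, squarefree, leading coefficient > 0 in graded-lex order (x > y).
First, the degree is 3 — the shape is more complex than any degree-2 curve.
Next, observable constraints: one y-axis crossing is at y = 0; among the integer gridlines, it crosses the x-axis at x ∈ {-1, 0}.
Finally, matching integer coefficients to the picture gives p.

3*x^3 - 2*x*y^2 + y^3 + 3*x^2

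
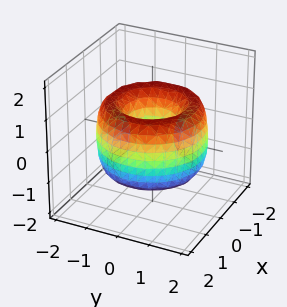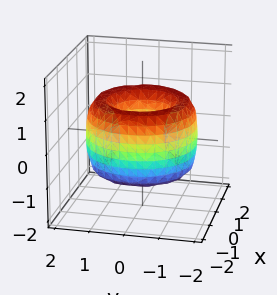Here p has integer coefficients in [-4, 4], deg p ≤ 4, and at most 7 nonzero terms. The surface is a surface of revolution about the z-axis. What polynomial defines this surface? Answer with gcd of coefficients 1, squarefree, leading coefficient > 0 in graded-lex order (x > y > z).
x^4 + 2*x^2*y^2 + y^4 - 3*x^2 - 3*y^2 + z^2 + 1

Degree: a generic line meets the surface in up to 4 points, so deg p = 4.
Symmetries: the z-axis is an axis of rotation, so x and y enter only as x² + y².
Reading off the gridlines: a circular section at z = -1 has radius exactly 1; it misses every integer gridline on the z-axis.
Together with the visible shape, these determine p as stated.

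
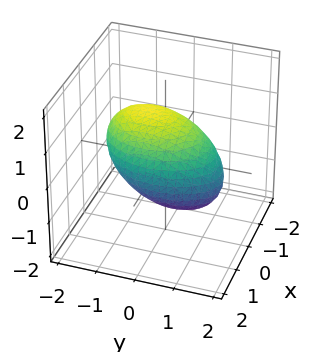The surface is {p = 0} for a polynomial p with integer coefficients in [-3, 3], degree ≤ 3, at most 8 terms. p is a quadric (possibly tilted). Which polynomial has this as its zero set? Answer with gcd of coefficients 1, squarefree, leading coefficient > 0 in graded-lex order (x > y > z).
deg p = 2.
Reading off the gridlines: among the integer gridlines, it crosses the x-axis at x ∈ {-1, 1}; the z-axis gridline crossings are at z ∈ {-1, 1}.
Assembling these constraints gives the stated polynomial.

2*x^2 + x*z + y^2 + y*z + 2*z^2 - 2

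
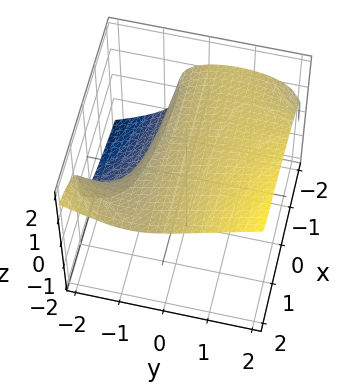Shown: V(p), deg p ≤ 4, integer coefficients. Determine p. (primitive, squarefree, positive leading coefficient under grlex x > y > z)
x*y^2 - 2*z^3 + 3*y + 3

(a) deg p = 3. No degree-2 surface has this shape.
(b) Reading off the gridlines: it misses every integer gridline on the x-axis; one y-axis crossing is at y = -1.
(c) Assembling these constraints gives the stated polynomial.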